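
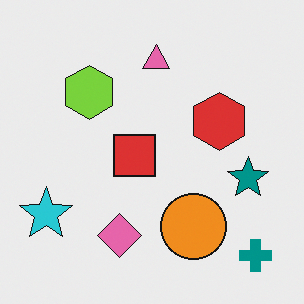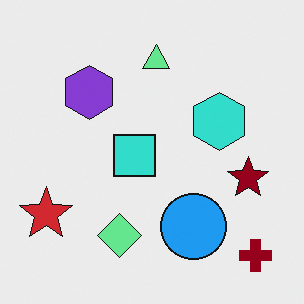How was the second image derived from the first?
It was hue-shifted through roughly half the color wheel.

Every shape's color has rotated by the same amount around the hue wheel — a uniform hue shift.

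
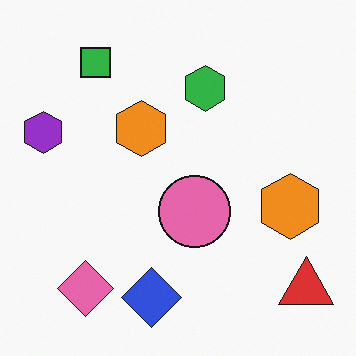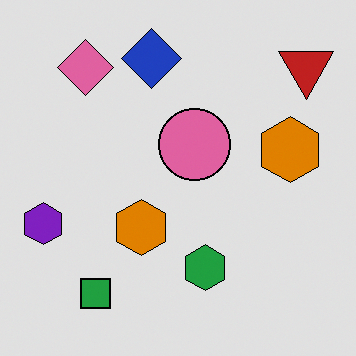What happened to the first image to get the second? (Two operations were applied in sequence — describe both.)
This is the original image moderately posterized, then flipped vertically (top ↔ bottom).

Each flat color has snapped to a coarser quantized level — most visibly, the near-white background has dropped to a flat grey. The blue diamond is in the bottom of the first image and the top of the second — shapes on opposite sides of the horizontal midline have swapped in a mirror flip.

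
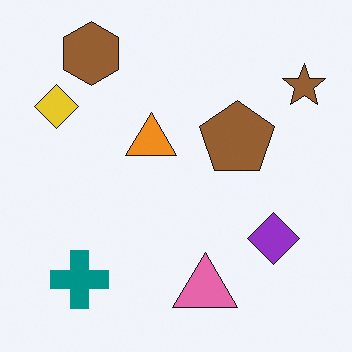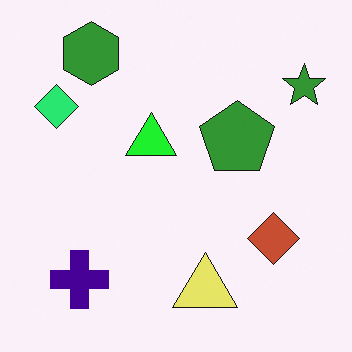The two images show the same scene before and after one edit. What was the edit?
Hue-shifted noticeably.

Every shape's color has rotated by the same amount around the hue wheel — a uniform hue shift.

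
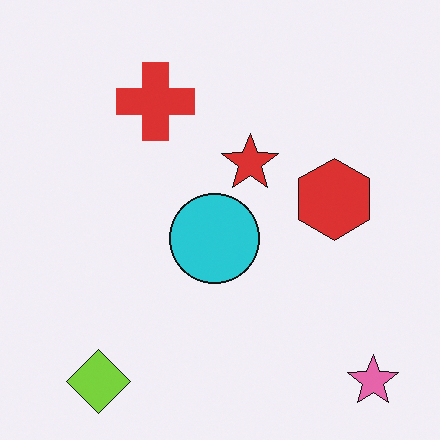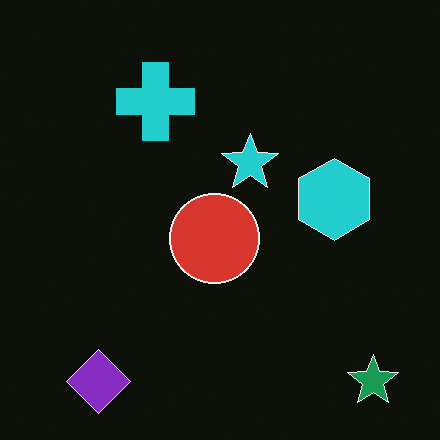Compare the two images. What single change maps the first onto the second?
It was color-inverted (negative).

The light background has become dark and every shape's color is its complement — a photographic negative.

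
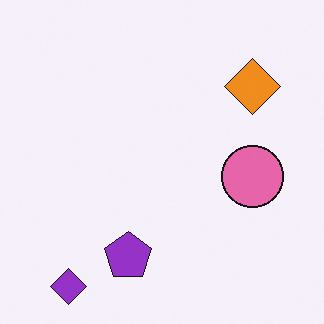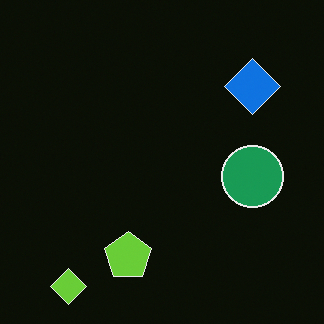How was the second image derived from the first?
Color-inverted (negative).

The light background has become dark and every shape's color is its complement — a photographic negative.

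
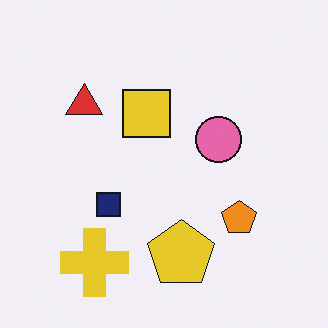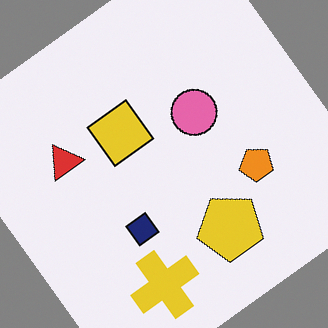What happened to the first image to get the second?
The second image is the first rotated counter-clockwise by a large amount — several tens of degrees.

Every shape is tilted by the same angle and the image corners show triangular fill wedges — a whole-image rotation by a non-right angle.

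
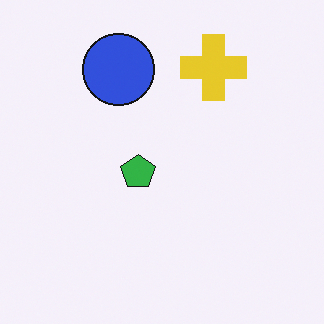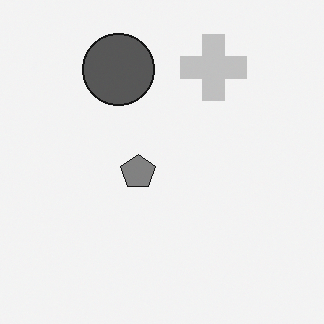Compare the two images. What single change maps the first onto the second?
The second image is the first converted to grayscale.

All color is removed — every shape is now a shade of grey.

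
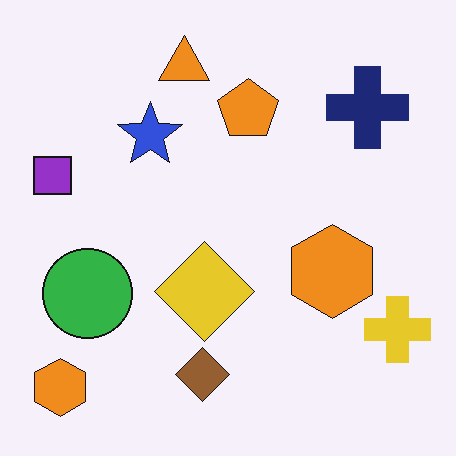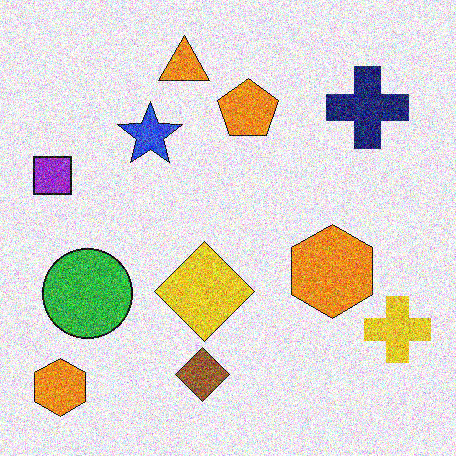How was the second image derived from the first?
Degraded with strong gaussian noise.

Random speckle covers the whole image, including the flat background.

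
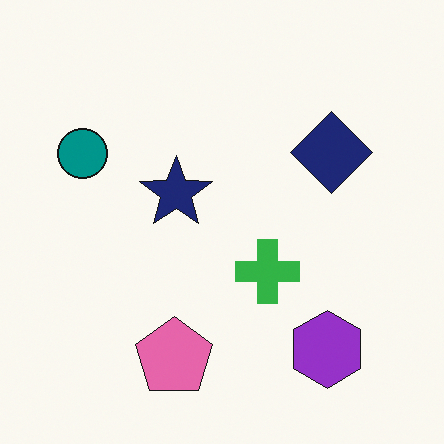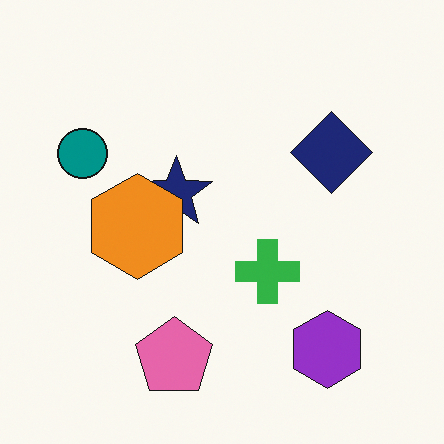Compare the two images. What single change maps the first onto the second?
The second image is the first overlaid with an additional orange hexagon.

An orange hexagon appears in the second image that is absent from the first.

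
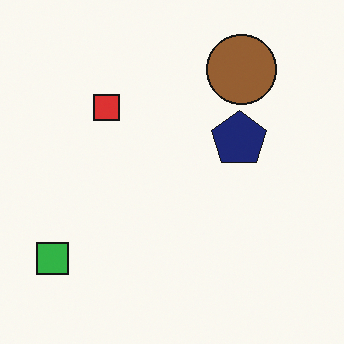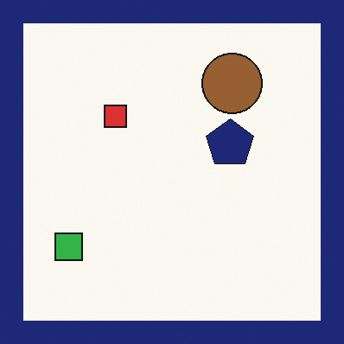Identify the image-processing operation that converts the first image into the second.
Framed with a navy border.

A solid navy frame runs around the edge of the second image, with the content slightly shrunk inside it.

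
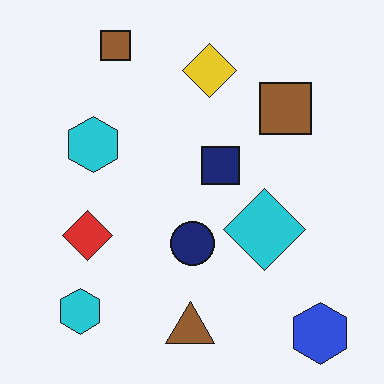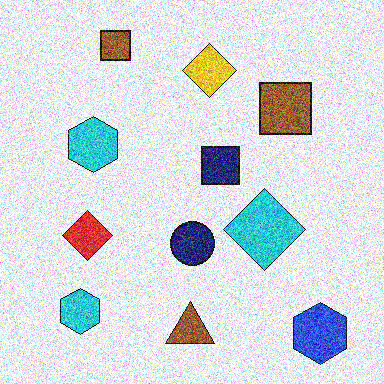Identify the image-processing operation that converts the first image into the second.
The transformation is: degraded with heavy additive noise.

Random speckle covers the whole image, including the flat background.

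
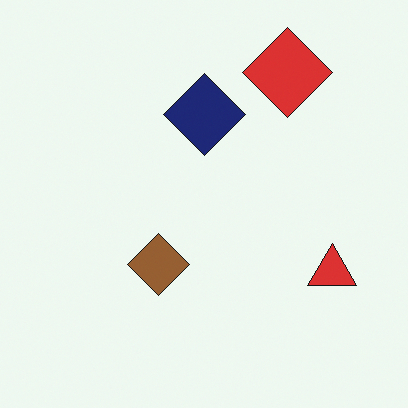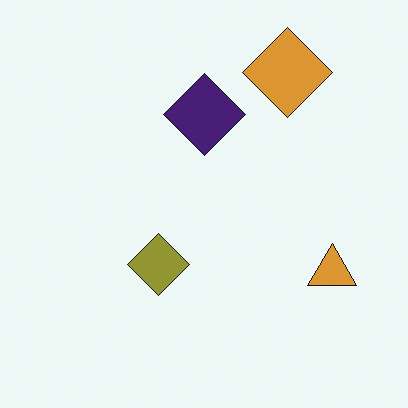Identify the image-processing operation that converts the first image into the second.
The transformation is: hue-shifted slightly.

Every shape's color has rotated by the same amount around the hue wheel — a uniform hue shift.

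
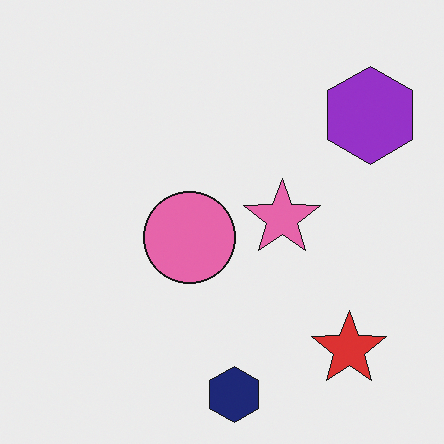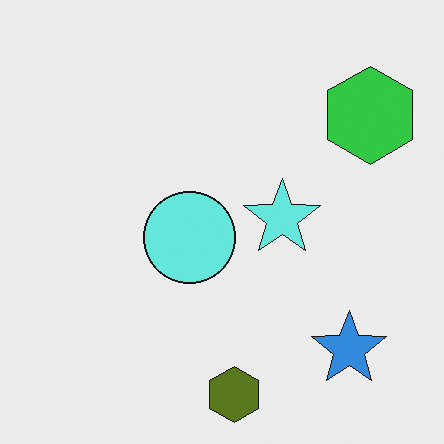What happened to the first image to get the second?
This is the original image hue-shifted by a large amount.

Every shape's color has rotated by the same amount around the hue wheel — a uniform hue shift.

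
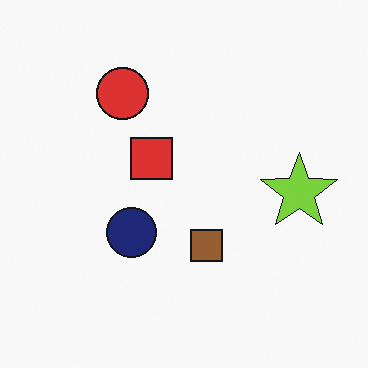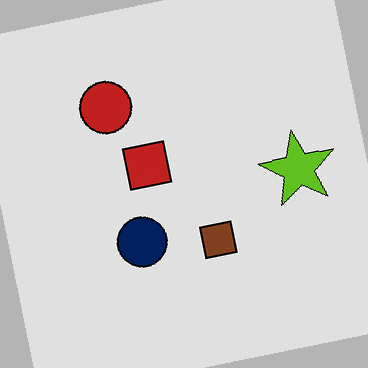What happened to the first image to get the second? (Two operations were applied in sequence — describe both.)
The image was moderately posterized, then rotated counter-clockwise by a few degrees.

Each flat color has snapped to a coarser quantized level — most visibly, the near-white background has dropped to a flat grey. Every shape is tilted by the same angle and the image corners show triangular fill wedges — a whole-image rotation by a non-right angle.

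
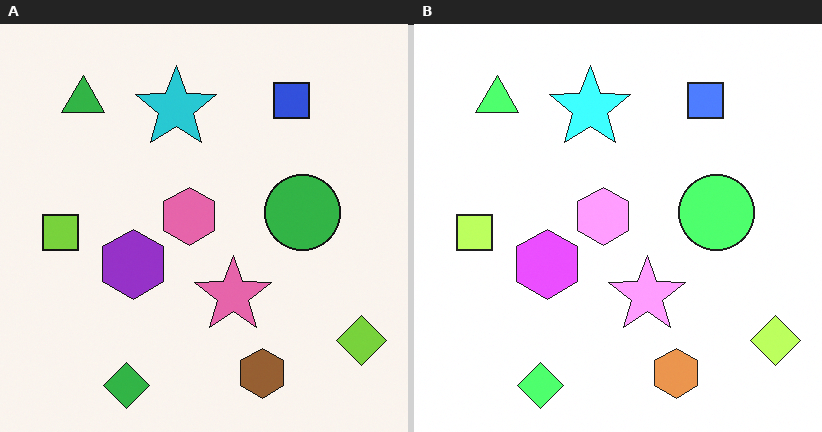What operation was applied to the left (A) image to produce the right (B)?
Noticeably brightened.

Every pixel — background and shapes alike — is uniformly brightened.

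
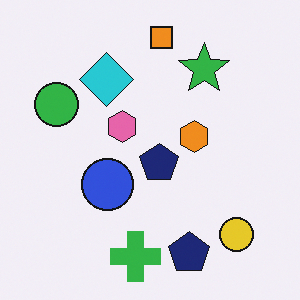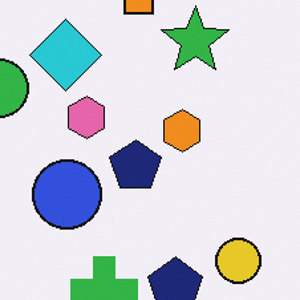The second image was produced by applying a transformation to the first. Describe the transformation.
Cropped to a modestly smaller region and rescaled.

The visible shapes are larger and the field of view is narrower; shapes near the original edges may be partly or wholly outside the frame — a crop-and-rescale.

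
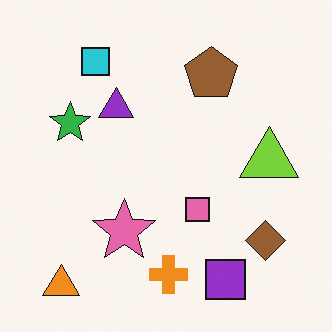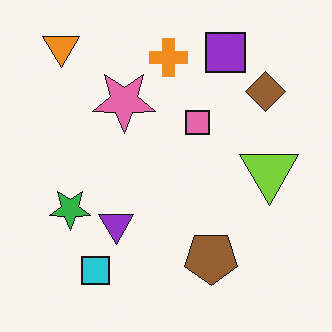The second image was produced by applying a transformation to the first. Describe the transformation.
The transformation is: flipped vertically (top ↔ bottom).

The orange triangle is in the bottom-left of the first image and the top-left of the second — shapes on opposite sides of the horizontal midline have swapped in a mirror flip.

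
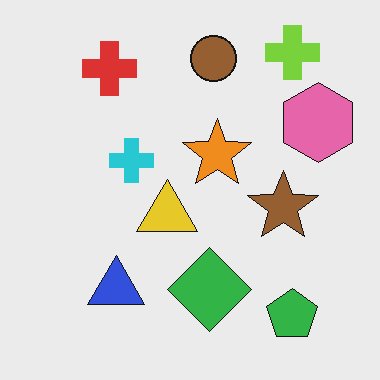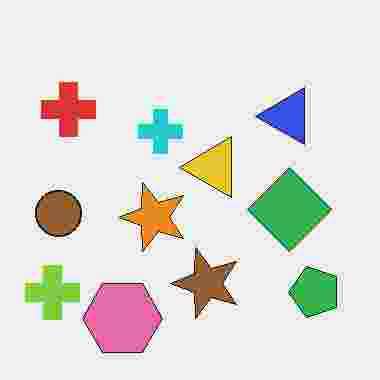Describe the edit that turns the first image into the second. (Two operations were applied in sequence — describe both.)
The second image is the first transposed (reflected across the top-left ↔ bottom-right diagonal), then heavily JPEG-compressed with obvious blocking artifacts.

Shapes have swapped their row and column positions — what was in the top-right is now in the bottom-left — a diagonal reflection. Blocky 8×8 compression artifacts appear around shape edges and the flat background shows ringing — characteristic JPEG degradation.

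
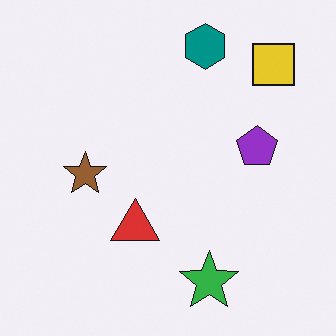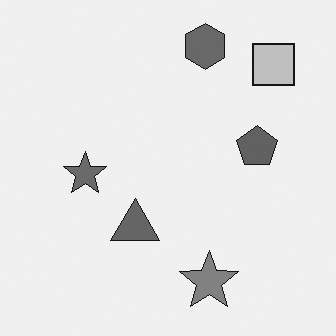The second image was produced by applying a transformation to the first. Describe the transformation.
This is the original image converted to grayscale.

All color is removed — every shape is now a shade of grey.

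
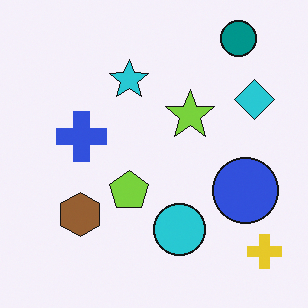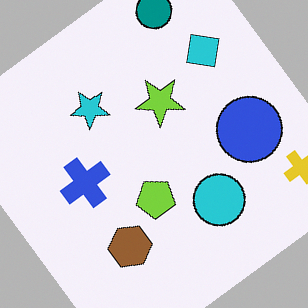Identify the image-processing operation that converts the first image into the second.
It was rotated counter-clockwise by a large amount — several tens of degrees.

Every shape is tilted by the same angle and the image corners show triangular fill wedges — a whole-image rotation by a non-right angle.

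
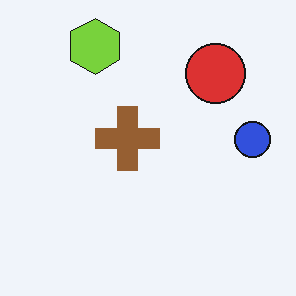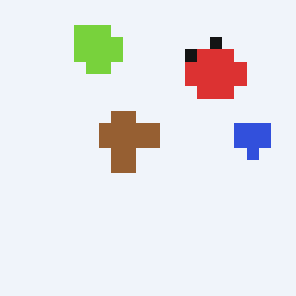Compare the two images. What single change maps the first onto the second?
The transformation is: heavily pixelated into large blocks.

Shapes are reduced to large square blocks; fine edges and outlines are lost — a downscale-then-upscale (mosaic) effect.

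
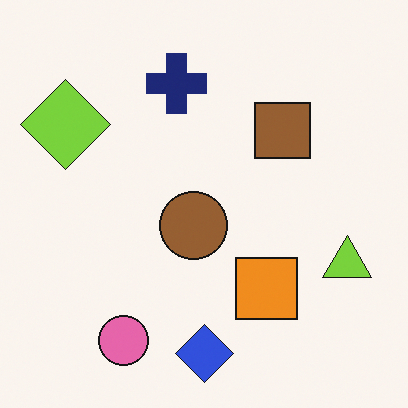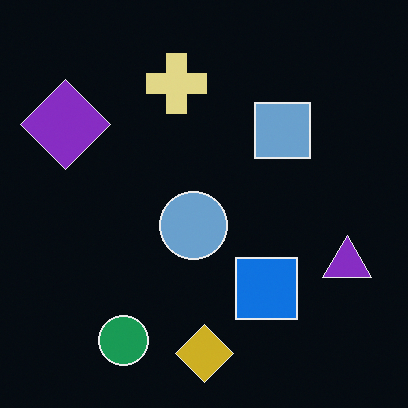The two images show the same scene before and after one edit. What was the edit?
The second image is the first color-inverted (negative).

The light background has become dark and every shape's color is its complement — a photographic negative.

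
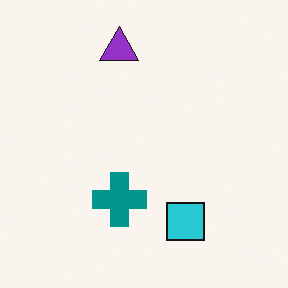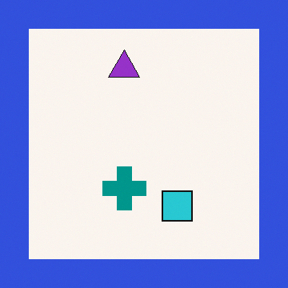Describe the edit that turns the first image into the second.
This is the original image framed with a blue border.

A solid blue frame runs around the edge of the second image, with the content slightly shrunk inside it.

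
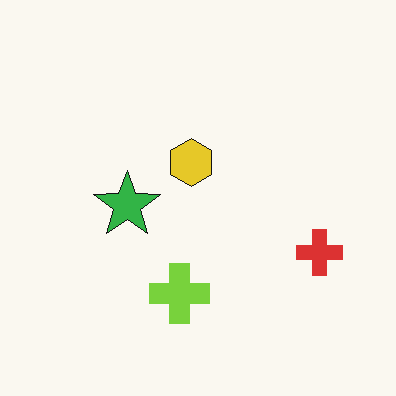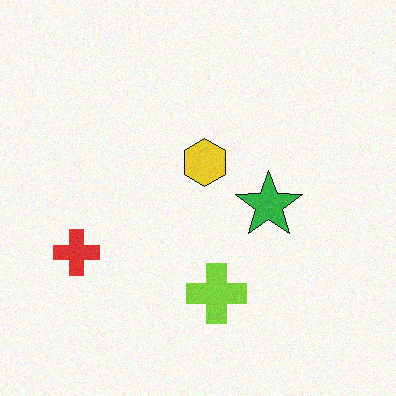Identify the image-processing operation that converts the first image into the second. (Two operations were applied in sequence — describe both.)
It was flipped horizontally (left ↔ right), then degraded with subtle gaussian noise.

The red cross is in the right of the first image and the left of the second — shapes on opposite sides of the vertical midline have swapped in a mirror flip. Random speckle covers the whole image, including the flat background.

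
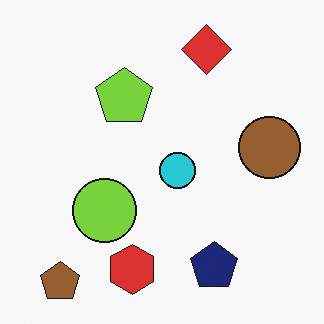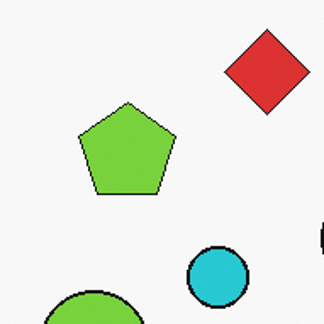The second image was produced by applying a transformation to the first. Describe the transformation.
The second image is the first cropped to a noticeably smaller region and rescaled.

The visible shapes are larger and the field of view is narrower; shapes near the original edges may be partly or wholly outside the frame — a crop-and-rescale.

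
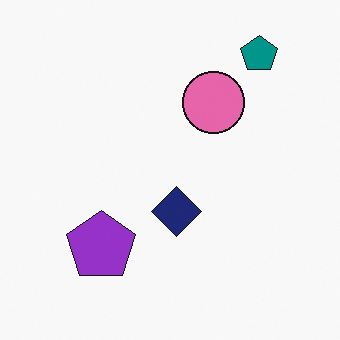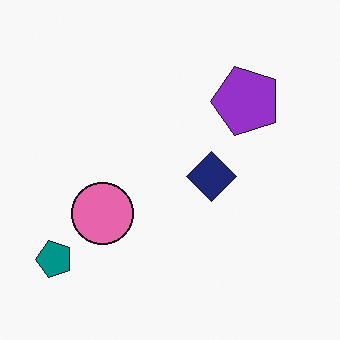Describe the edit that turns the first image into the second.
The transformation is: transposed (reflected across the top-left ↔ bottom-right diagonal).

Shapes have swapped their row and column positions — what was in the top-right is now in the bottom-left — a diagonal reflection.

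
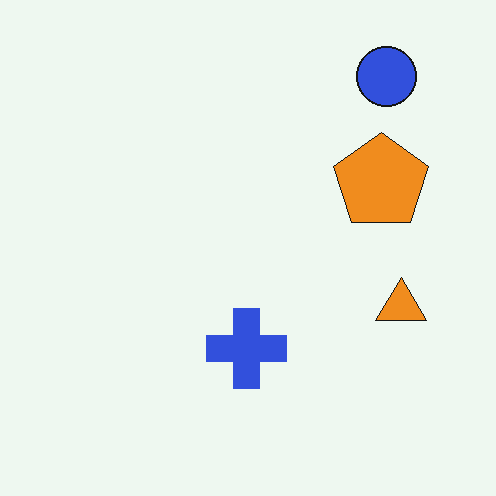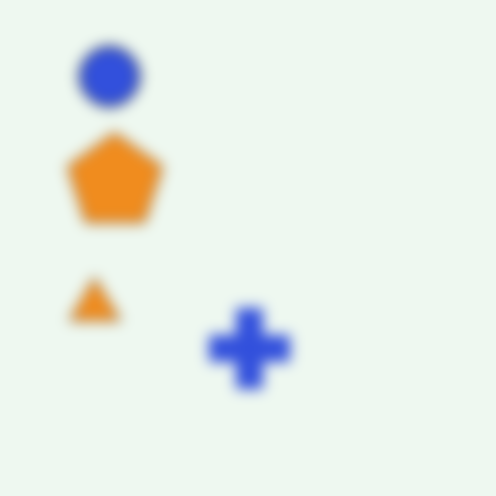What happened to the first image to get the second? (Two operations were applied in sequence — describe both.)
The transformation is: flipped horizontally (left ↔ right), then strongly gaussian-blurred.

The orange triangle is in the right of the first image and the left of the second — shapes on opposite sides of the vertical midline have swapped in a mirror flip. Shape edges and outlines are uniformly softened across the whole image.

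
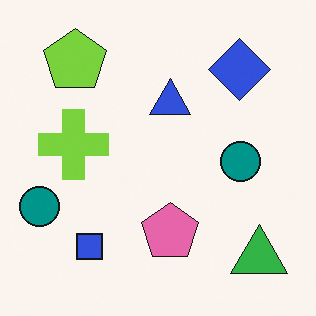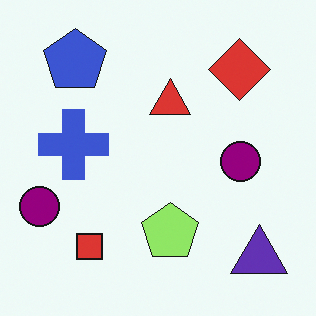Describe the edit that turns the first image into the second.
The transformation is: hue-shifted noticeably.

Every shape's color has rotated by the same amount around the hue wheel — a uniform hue shift.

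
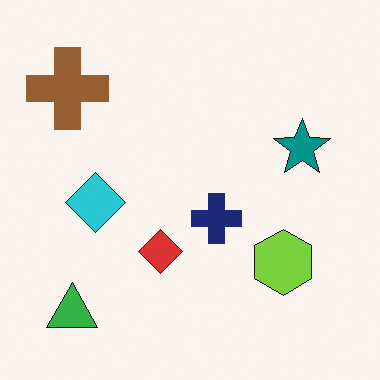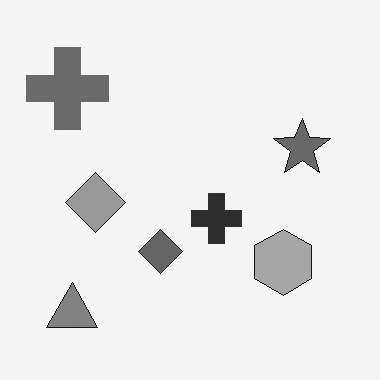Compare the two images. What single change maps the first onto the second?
It was converted to grayscale.

All color is removed — every shape is now a shade of grey.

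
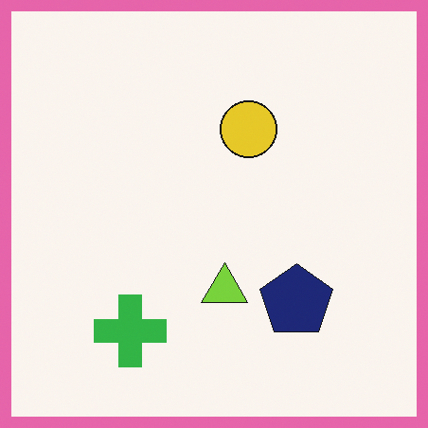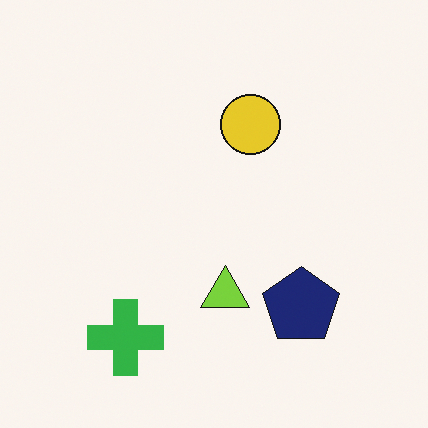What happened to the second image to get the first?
The transformation is: framed with a pink border.

A solid pink frame runs around the edge of the first image, with the content slightly shrunk inside it.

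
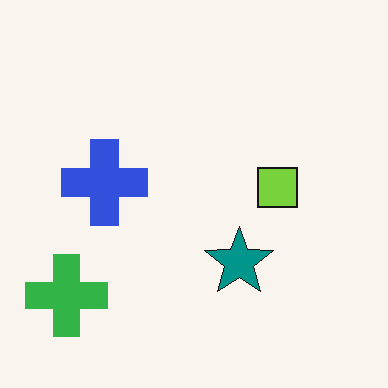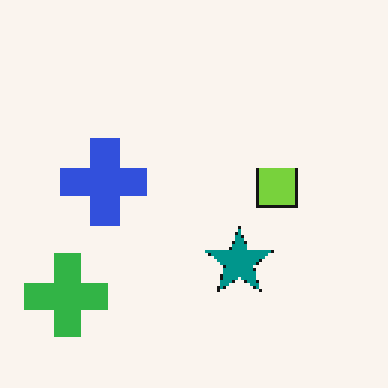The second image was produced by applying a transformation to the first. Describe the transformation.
The image was mildly pixelated.

Shapes are reduced to large square blocks; fine edges and outlines are lost — a downscale-then-upscale (mosaic) effect.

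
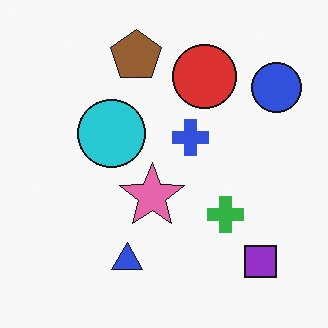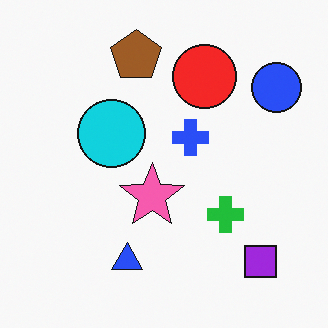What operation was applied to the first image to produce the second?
This is the original image slightly oversaturated.

All colors are more vivid — a global saturation change.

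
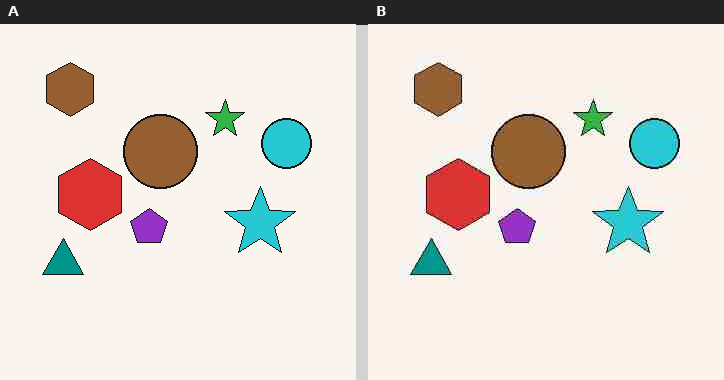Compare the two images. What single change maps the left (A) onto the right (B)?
It was heavily JPEG-compressed with obvious blocking artifacts.

Blocky 8×8 compression artifacts appear around shape edges and the flat background shows ringing — characteristic JPEG degradation.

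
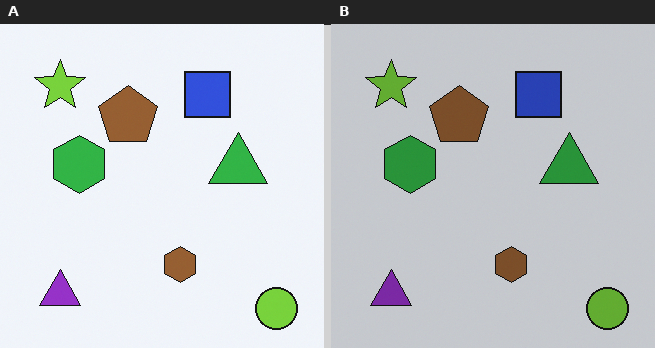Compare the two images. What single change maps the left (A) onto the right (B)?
The transformation is: darkened a little.

Every pixel — background and shapes alike — is uniformly darkened.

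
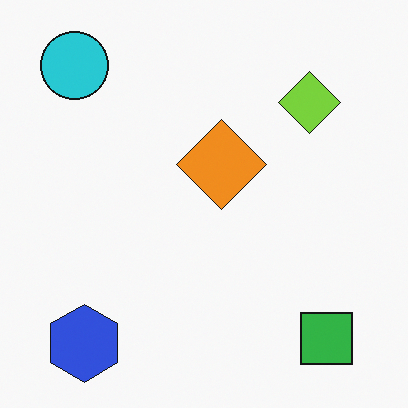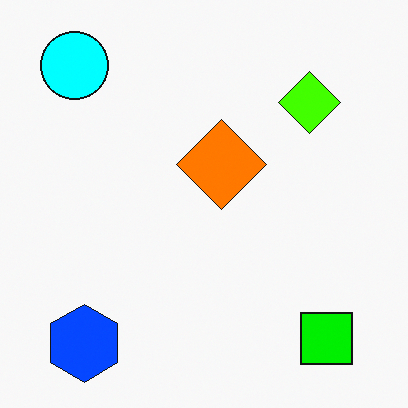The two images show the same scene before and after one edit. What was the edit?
Heavily oversaturated.

All colors are more vivid — a global saturation change.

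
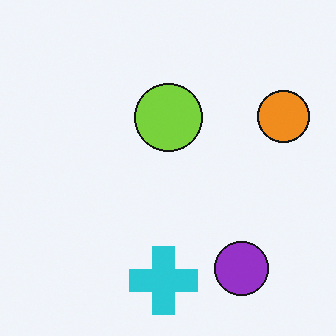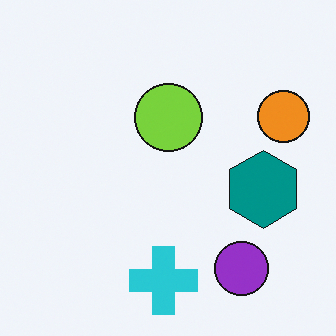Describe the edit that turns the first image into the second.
It was overlaid with an additional teal hexagon.

A teal hexagon appears in the second image that is absent from the first.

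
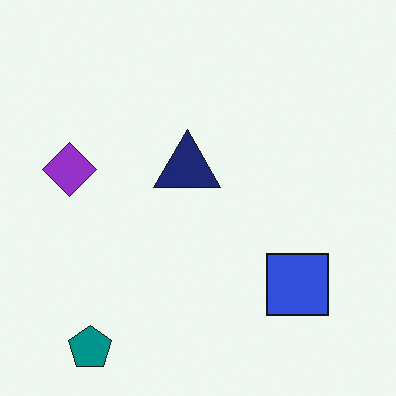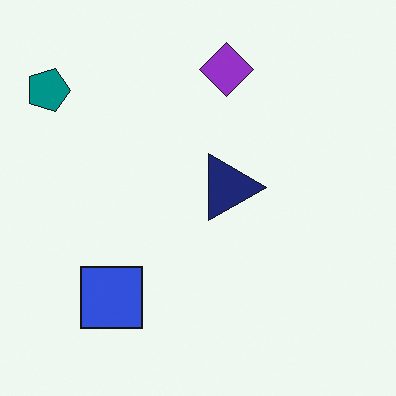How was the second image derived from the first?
The image was rotated 90° clockwise.

The teal pentagon sits in the bottom-left of the first image and the top-left of the second — consistent with a whole-image 90° clockwise rotation.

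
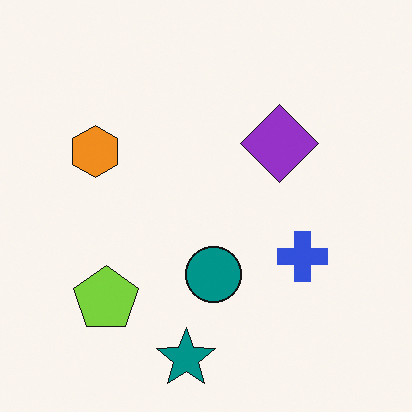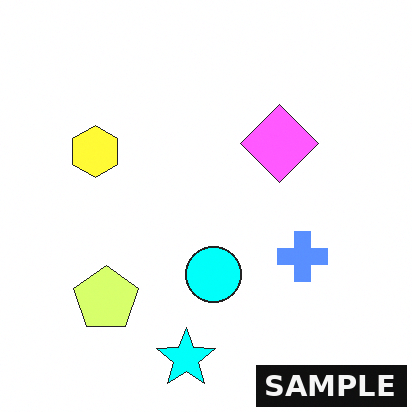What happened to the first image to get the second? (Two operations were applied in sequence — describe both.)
The transformation is: noticeably brightened, then watermarked with the text "SAMPLE" in the lower-right corner.

Every pixel — background and shapes alike — is uniformly brightened. A dark label reading "SAMPLE" appears in the lower-right corner.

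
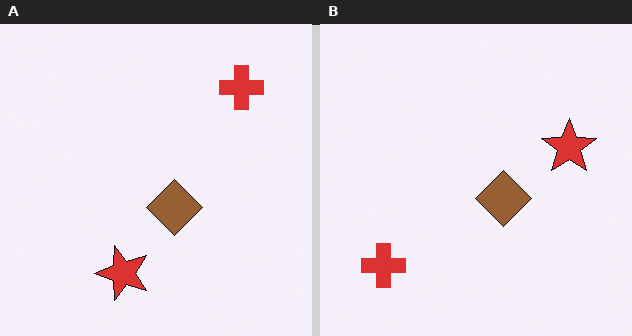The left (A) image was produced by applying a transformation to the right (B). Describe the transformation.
The transformation is: transposed (reflected across the top-left ↔ bottom-right diagonal).

Shapes have swapped their row and column positions — what was in the top-right is now in the bottom-left — a diagonal reflection.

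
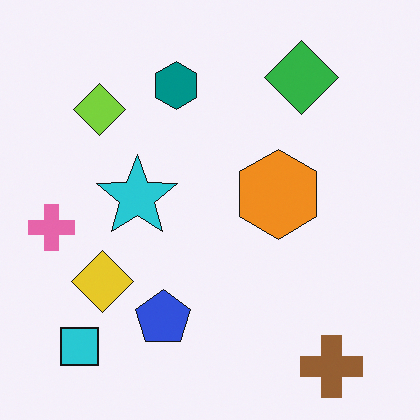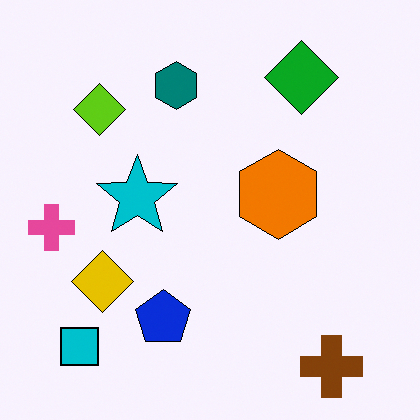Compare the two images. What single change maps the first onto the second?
Given slightly increased contrast.

Tones are pushed away from mid-grey across the whole image — a global contrast change.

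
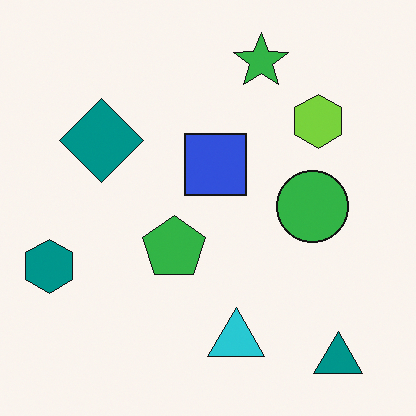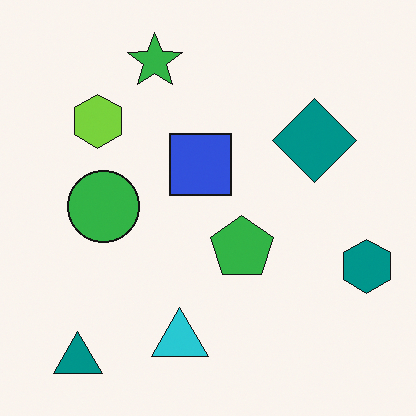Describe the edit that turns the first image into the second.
The transformation is: flipped horizontally (left ↔ right).

The teal hexagon is in the left of the first image and the right of the second — shapes on opposite sides of the vertical midline have swapped in a mirror flip.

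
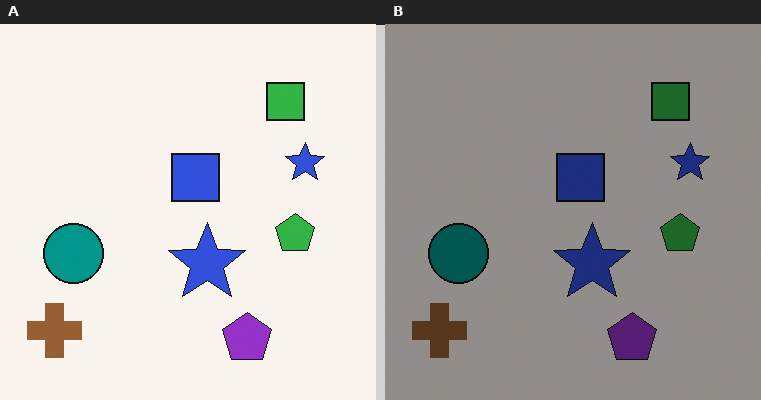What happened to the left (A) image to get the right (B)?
It was darkened a lot.

Every pixel — background and shapes alike — is uniformly darkened.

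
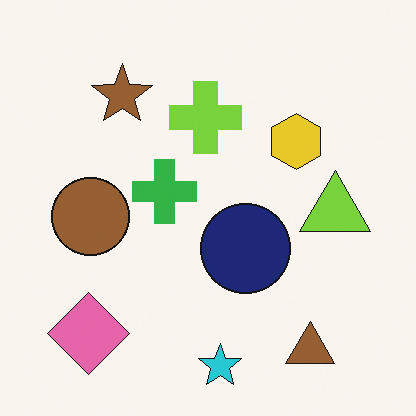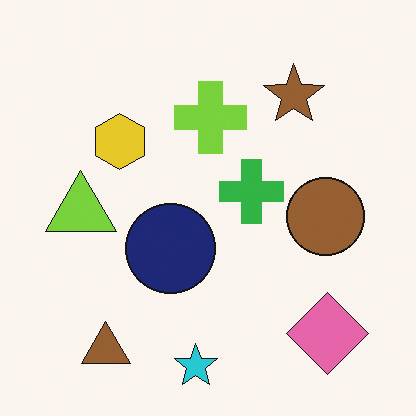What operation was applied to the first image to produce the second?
Flipped horizontally (left ↔ right).

The lime triangle is in the right of the first image and the left of the second — shapes on opposite sides of the vertical midline have swapped in a mirror flip.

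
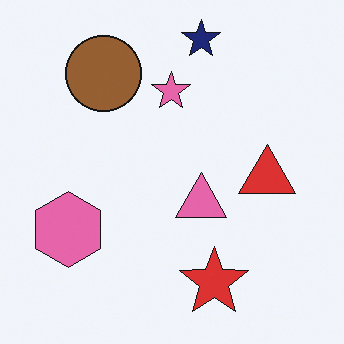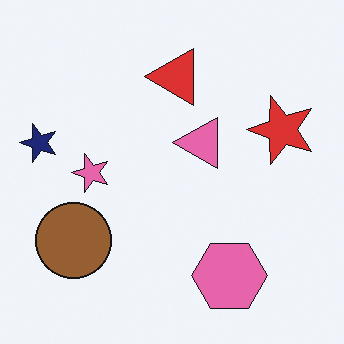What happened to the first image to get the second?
This is the original image rotated 90° counter-clockwise.

The navy star sits in the top of the first image and the left of the second — consistent with a whole-image 90° counter-clockwise rotation.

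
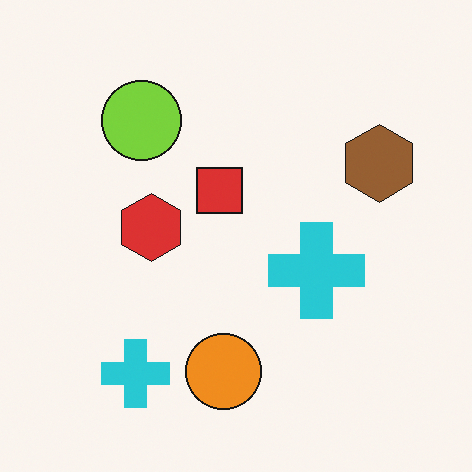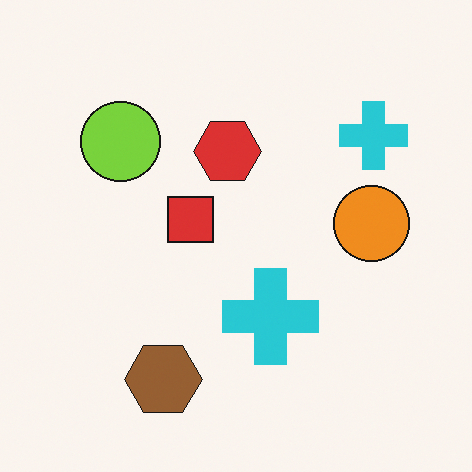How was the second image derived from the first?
It was transposed (reflected across the top-left ↔ bottom-right diagonal).

Shapes have swapped their row and column positions — what was in the top-right is now in the bottom-left — a diagonal reflection.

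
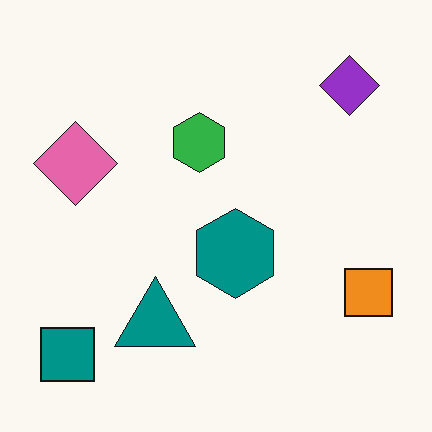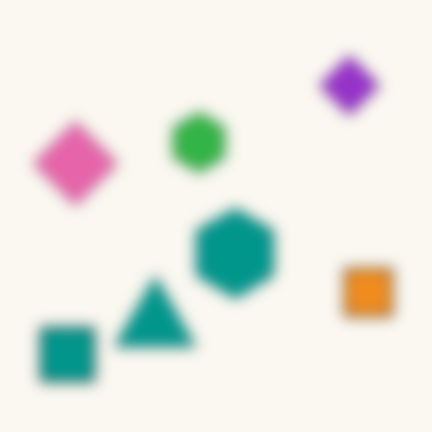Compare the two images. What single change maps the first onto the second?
Strongly gaussian-blurred.

Shape edges and outlines are uniformly softened across the whole image.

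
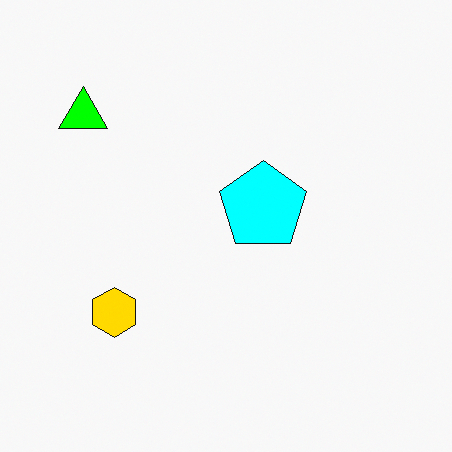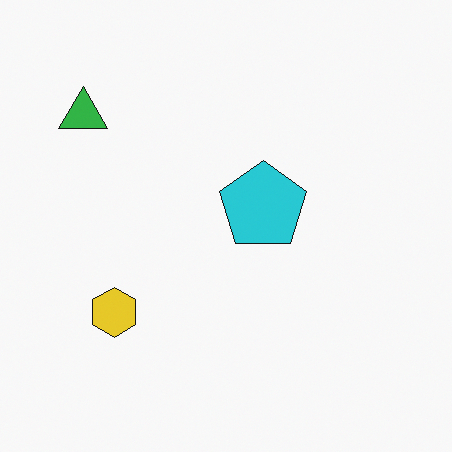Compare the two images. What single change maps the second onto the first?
The image was made much more vivid (saturation change).

All colors are more vivid — a global saturation change.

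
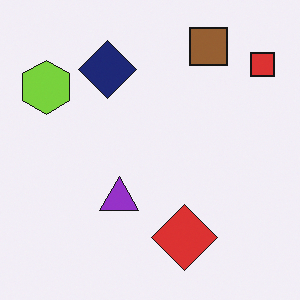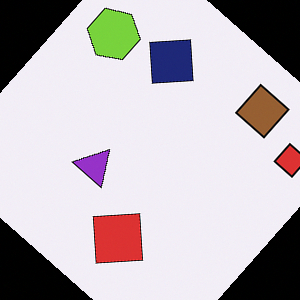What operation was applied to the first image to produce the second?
It was rotated clockwise by a large amount — several tens of degrees.

Every shape is tilted by the same angle and the image corners show triangular fill wedges — a whole-image rotation by a non-right angle.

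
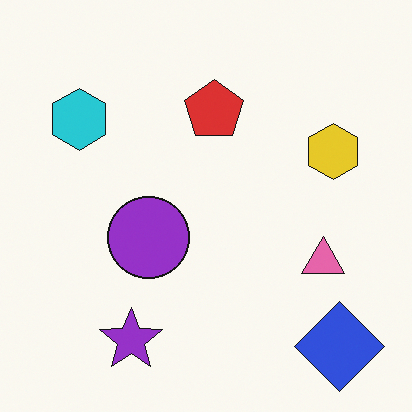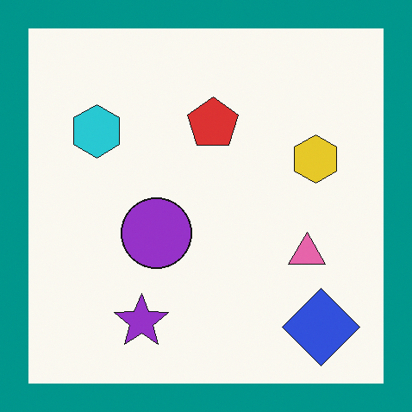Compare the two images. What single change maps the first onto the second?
It was framed with a teal border.

A solid teal frame runs around the edge of the second image, with the content slightly shrunk inside it.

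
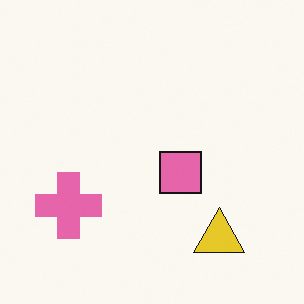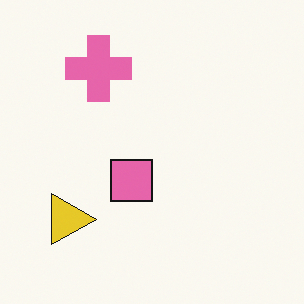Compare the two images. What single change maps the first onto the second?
Rotated 90° clockwise.

The yellow triangle sits in the bottom-right of the first image and the bottom-left of the second — consistent with a whole-image 90° clockwise rotation.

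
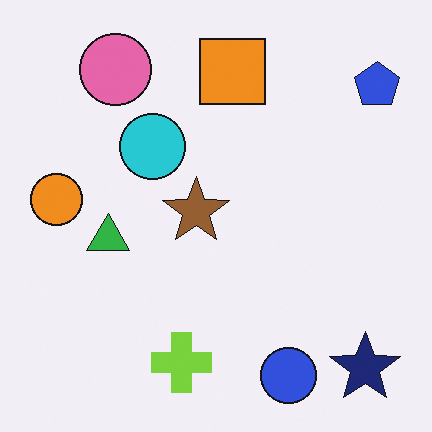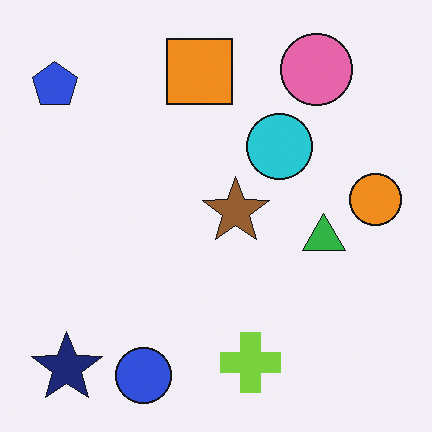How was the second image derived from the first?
This is the original image flipped horizontally (left ↔ right).

The blue pentagon is in the top-right of the first image and the top-left of the second — shapes on opposite sides of the vertical midline have swapped in a mirror flip.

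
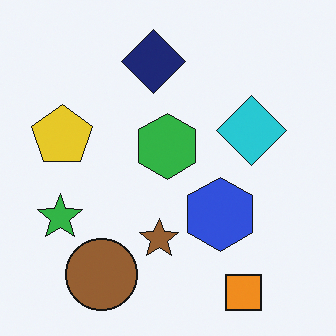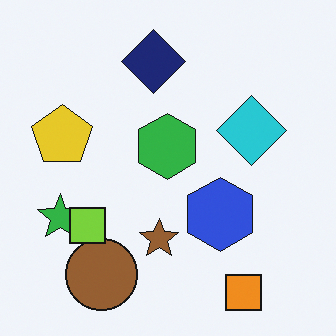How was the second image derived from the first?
This is the original image overlaid with an additional lime square.

A lime square appears in the second image that is absent from the first.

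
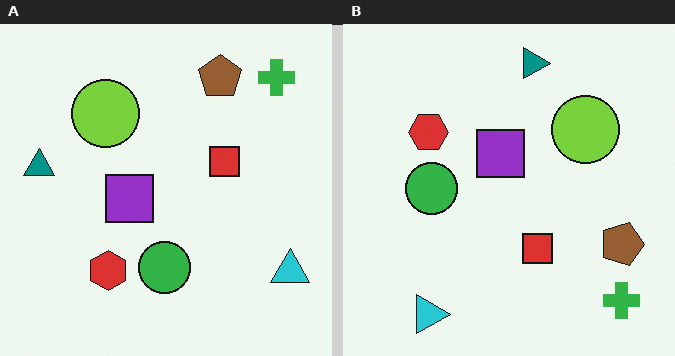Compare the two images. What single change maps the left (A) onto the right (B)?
The transformation is: rotated 90° clockwise.

The green cross sits in the top-right of the left (A) image and the bottom-right of the right (B) — consistent with a whole-image 90° clockwise rotation.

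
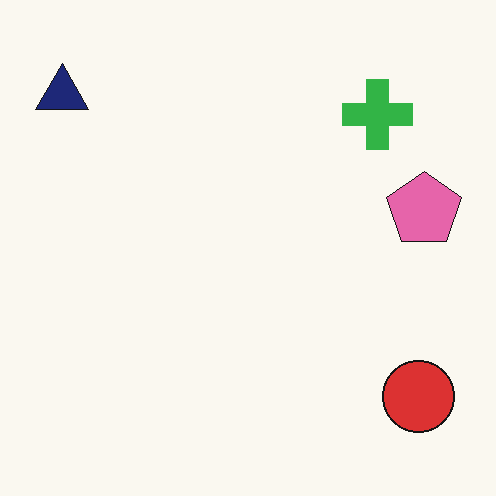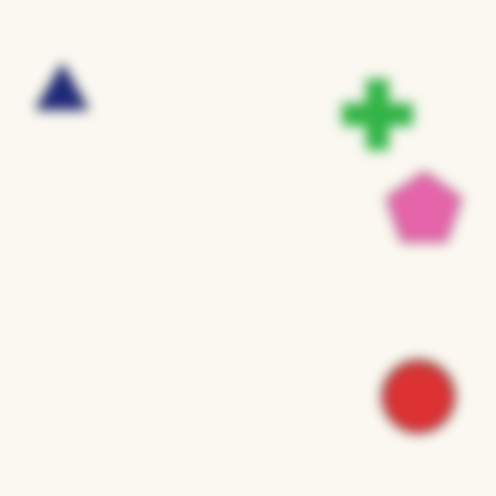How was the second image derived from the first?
Strongly gaussian-blurred.

Shape edges and outlines are uniformly softened across the whole image.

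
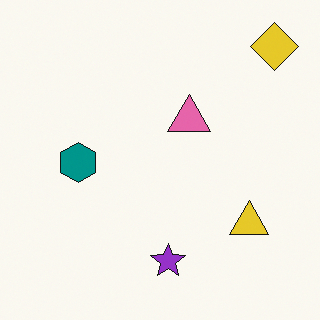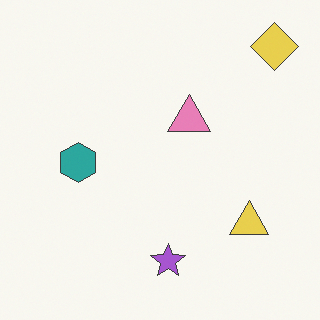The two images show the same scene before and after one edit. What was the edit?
Given slightly reduced contrast.

Tones are pushed toward mid-grey across the whole image — a global contrast change.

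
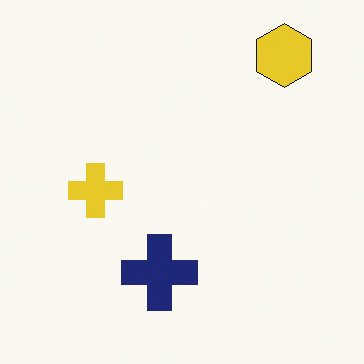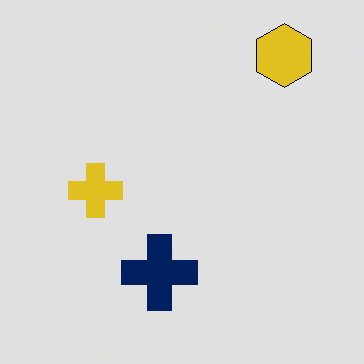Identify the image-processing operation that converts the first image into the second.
The transformation is: posterized to a reduced palette.

Each flat color has snapped to a coarser quantized level — most visibly, the near-white background has dropped to a flat grey.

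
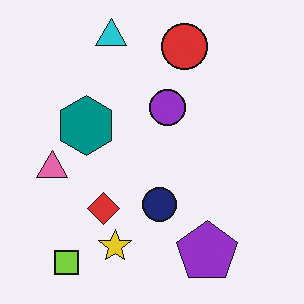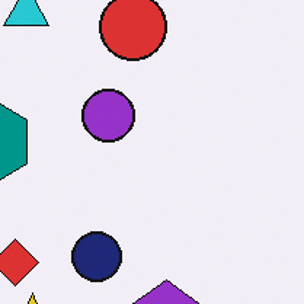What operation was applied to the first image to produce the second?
It was cropped to a modestly smaller region and rescaled.

The visible shapes are larger and the field of view is narrower; shapes near the original edges may be partly or wholly outside the frame — a crop-and-rescale.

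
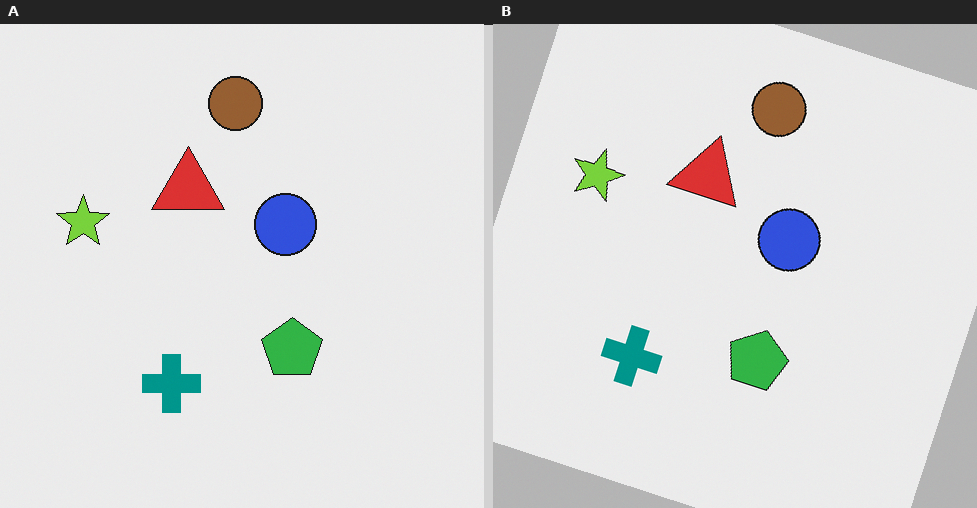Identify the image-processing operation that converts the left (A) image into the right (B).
The transformation is: rotated clockwise by a clearly visible amount.

Every shape is tilted by the same angle and the image corners show triangular fill wedges — a whole-image rotation by a non-right angle.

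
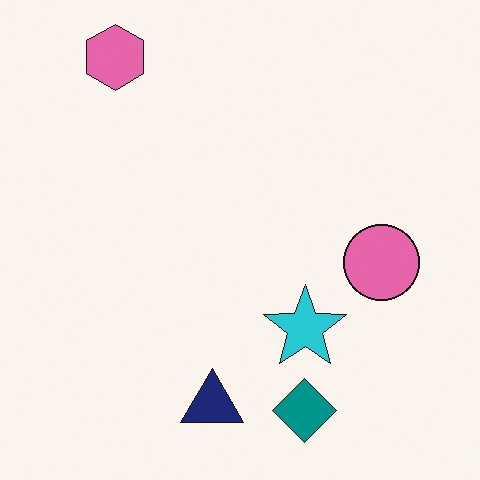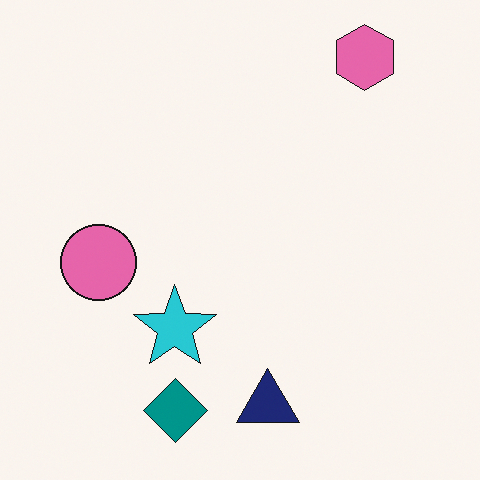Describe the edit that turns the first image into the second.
Flipped horizontally (left ↔ right).

The pink circle is in the right of the first image and the left of the second — shapes on opposite sides of the vertical midline have swapped in a mirror flip.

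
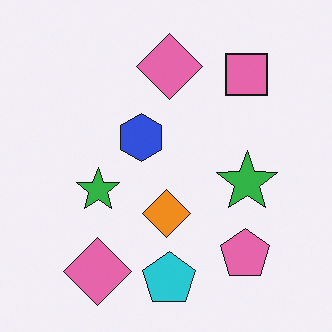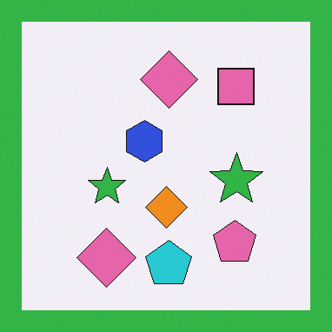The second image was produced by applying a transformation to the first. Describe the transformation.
The transformation is: framed with a green border.

A solid green frame runs around the edge of the second image, with the content slightly shrunk inside it.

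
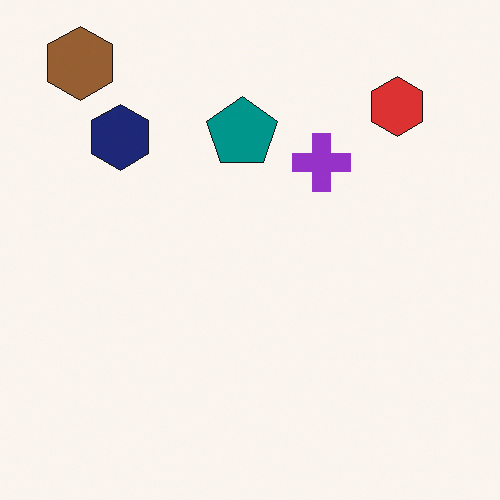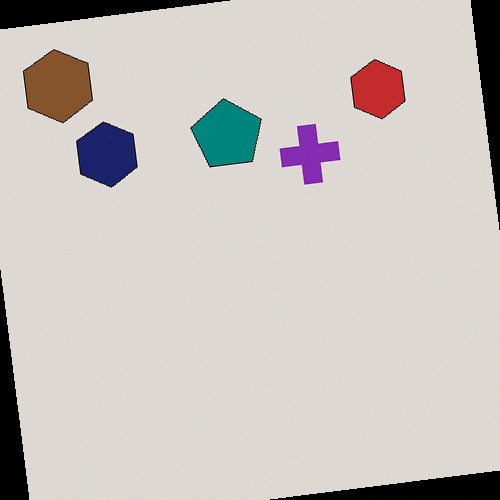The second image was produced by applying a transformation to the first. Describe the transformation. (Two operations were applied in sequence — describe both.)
This is the original image slightly darkened, then rotated counter-clockwise by a slight angle.

Every pixel — background and shapes alike — is uniformly darkened. Every shape is tilted by the same angle and the image corners show triangular fill wedges — a whole-image rotation by a non-right angle.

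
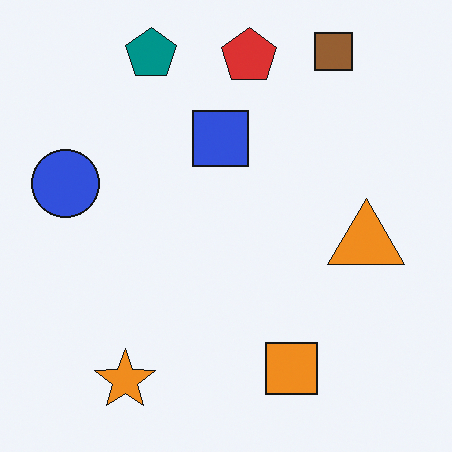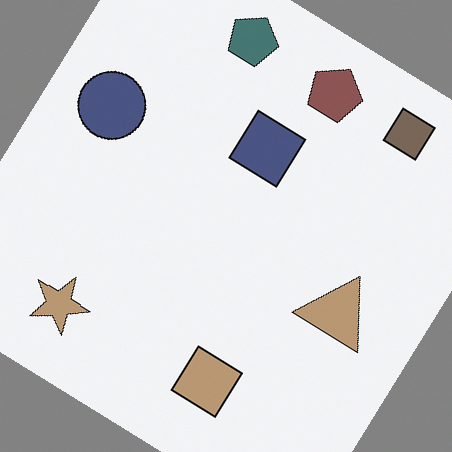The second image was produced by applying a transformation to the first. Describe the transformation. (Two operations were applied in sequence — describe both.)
This is the original image heavily desaturated, then rotated clockwise by a large amount — several tens of degrees.

All colors are more muted and greyish — a global saturation change. Every shape is tilted by the same angle and the image corners show triangular fill wedges — a whole-image rotation by a non-right angle.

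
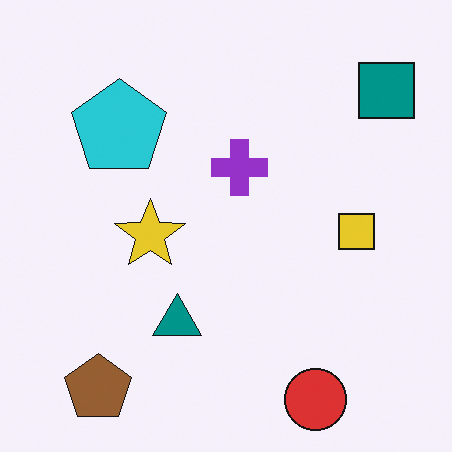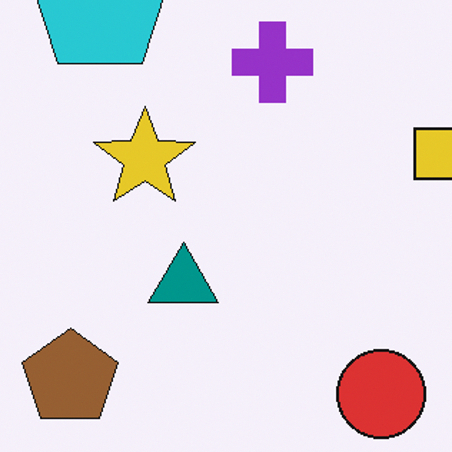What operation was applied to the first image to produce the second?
It was cropped slightly and scaled back up.

The visible shapes are larger and the field of view is narrower; shapes near the original edges may be partly or wholly outside the frame — a crop-and-rescale.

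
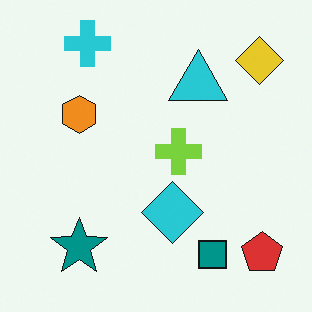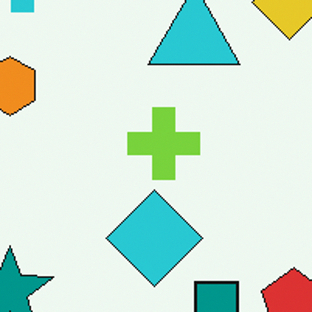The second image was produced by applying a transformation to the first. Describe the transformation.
The second image is the first cropped to a modestly smaller region and rescaled.

The visible shapes are larger and the field of view is narrower; shapes near the original edges may be partly or wholly outside the frame — a crop-and-rescale.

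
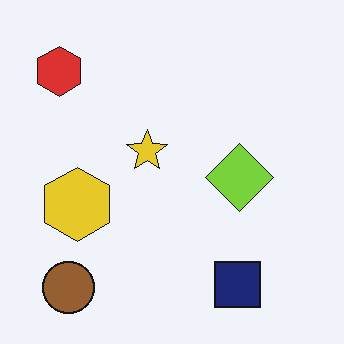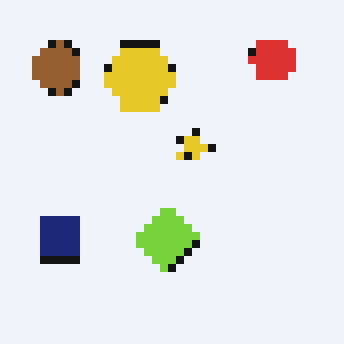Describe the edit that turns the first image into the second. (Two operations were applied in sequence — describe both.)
Pixelated into visible square blocks, then rotated 90° clockwise.

Shapes are reduced to large square blocks; fine edges and outlines are lost — a downscale-then-upscale (mosaic) effect. The brown circle sits in the bottom-left of the first image and the top-left of the second — consistent with a whole-image 90° clockwise rotation.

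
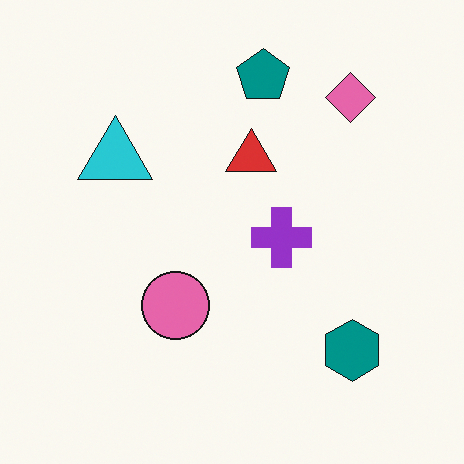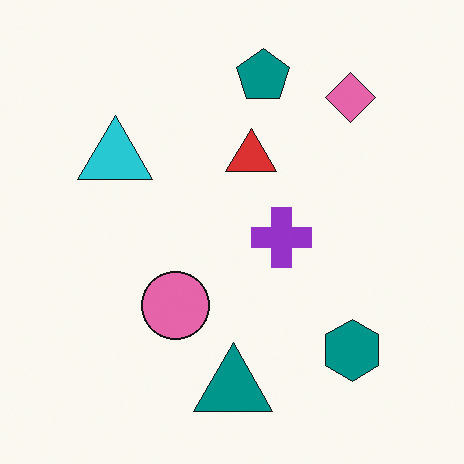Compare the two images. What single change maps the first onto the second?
It was overlaid with an additional teal triangle.

A teal triangle appears in the second image that is absent from the first.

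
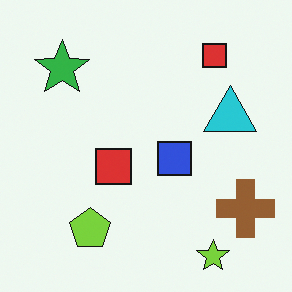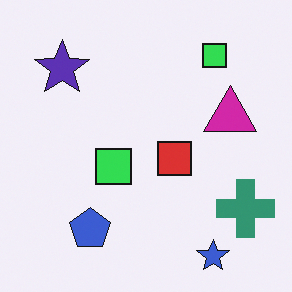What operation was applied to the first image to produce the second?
Hue-shifted through roughly a third of the color wheel.

Every shape's color has rotated by the same amount around the hue wheel — a uniform hue shift.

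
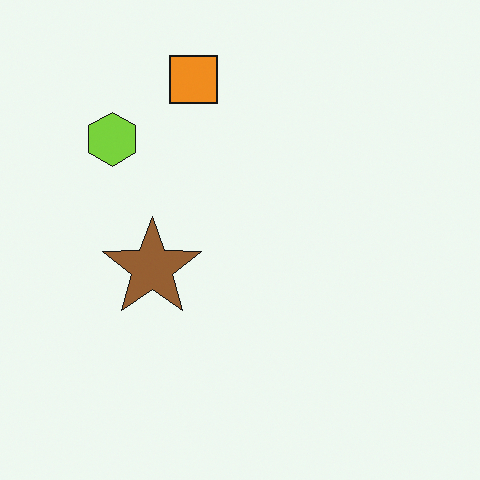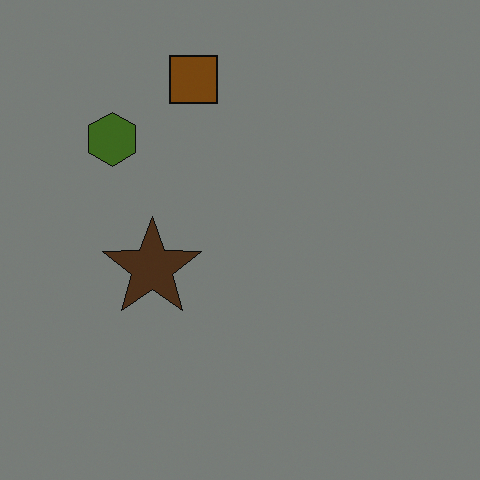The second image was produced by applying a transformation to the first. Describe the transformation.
The second image is the first noticeably darkened.

Every pixel — background and shapes alike — is uniformly darkened.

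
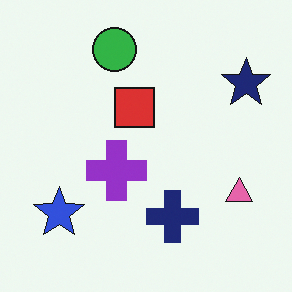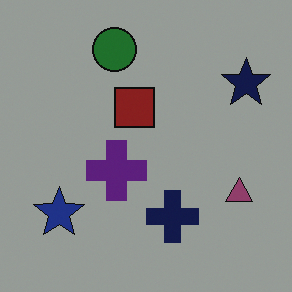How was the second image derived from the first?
It was noticeably darkened.

Every pixel — background and shapes alike — is uniformly darkened.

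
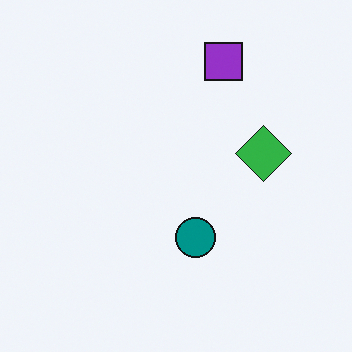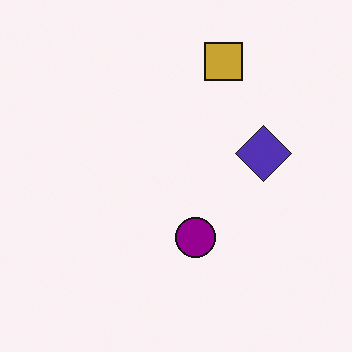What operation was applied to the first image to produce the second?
Hue-shifted noticeably.

Every shape's color has rotated by the same amount around the hue wheel — a uniform hue shift.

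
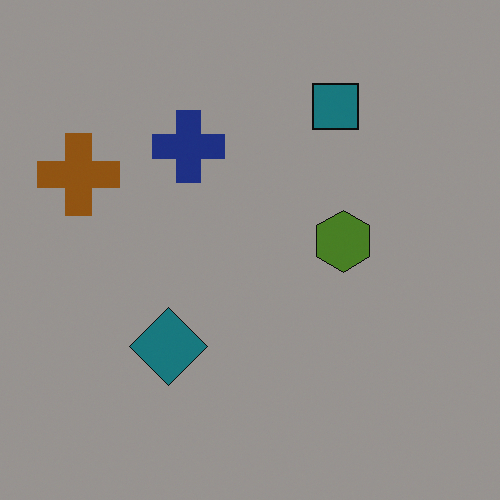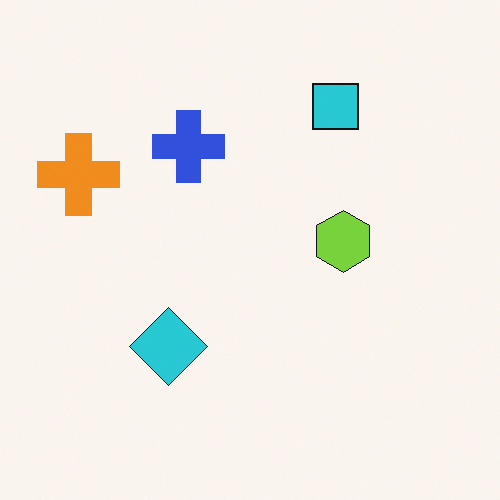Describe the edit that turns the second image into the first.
The image was substantially darkened.

Every pixel — background and shapes alike — is uniformly darkened.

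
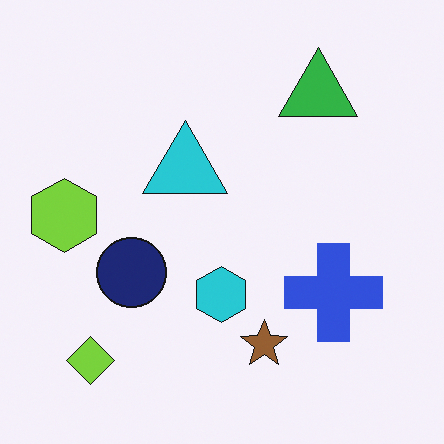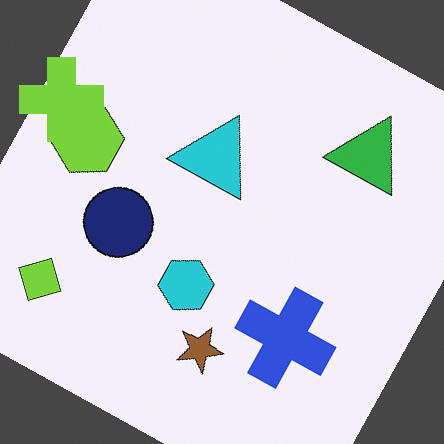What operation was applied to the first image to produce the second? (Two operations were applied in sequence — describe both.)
It was rotated clockwise by a clearly visible amount, then overlaid with an additional lime cross.

Every shape is tilted by the same angle and the image corners show triangular fill wedges — a whole-image rotation by a non-right angle. A lime cross appears in the second image that is absent from the first.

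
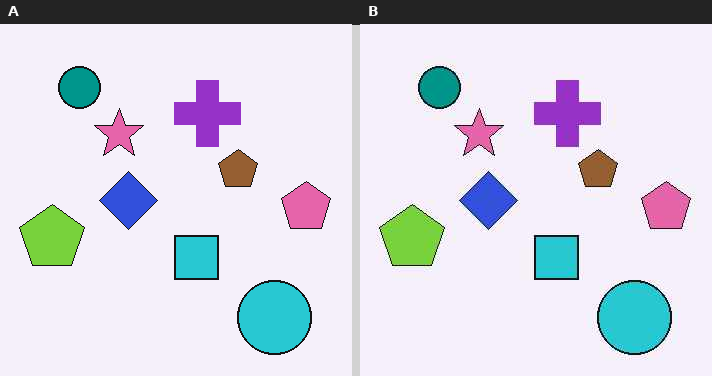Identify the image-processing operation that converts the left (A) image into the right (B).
The image was JPEG-compressed with visible artifacts.

Blocky 8×8 compression artifacts appear around shape edges and the flat background shows ringing — characteristic JPEG degradation.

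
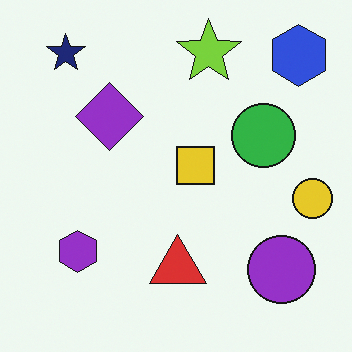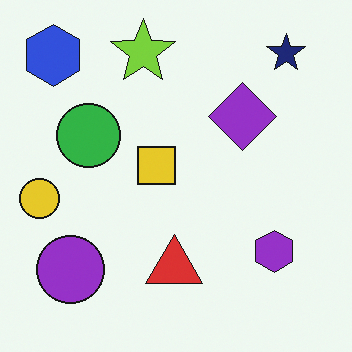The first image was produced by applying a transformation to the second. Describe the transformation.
The first image is the second flipped horizontally (left ↔ right).

The yellow circle is in the left of the second image and the right of the first — shapes on opposite sides of the vertical midline have swapped in a mirror flip.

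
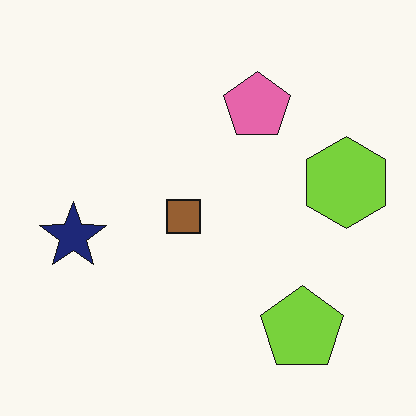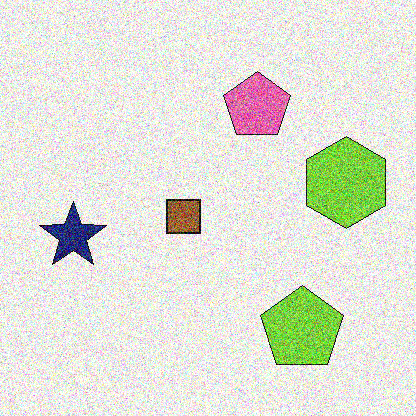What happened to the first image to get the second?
This is the original image degraded with heavy additive noise.

Random speckle covers the whole image, including the flat background.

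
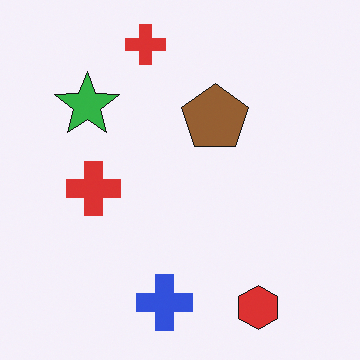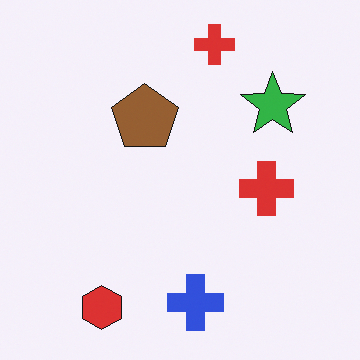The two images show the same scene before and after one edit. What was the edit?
It was flipped horizontally (left ↔ right).

The green star is in the top-left of the first image and the top-right of the second — shapes on opposite sides of the vertical midline have swapped in a mirror flip.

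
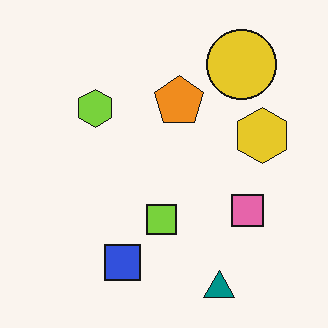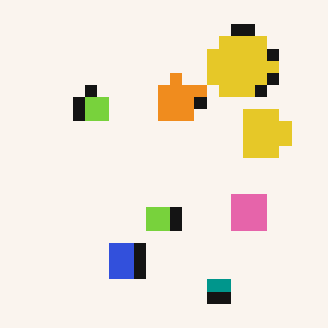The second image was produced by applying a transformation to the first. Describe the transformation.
Heavily pixelated into large blocks.

Shapes are reduced to large square blocks; fine edges and outlines are lost — a downscale-then-upscale (mosaic) effect.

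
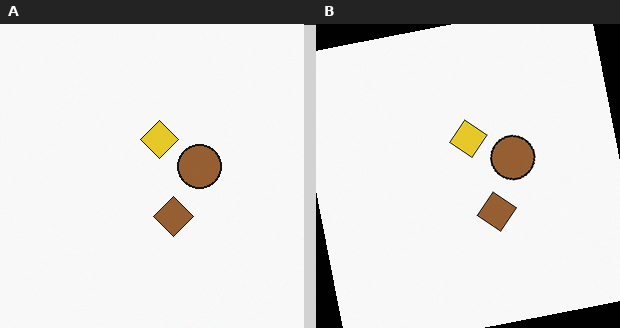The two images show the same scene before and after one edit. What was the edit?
It was rotated counter-clockwise by a small amount.

Every shape is tilted by the same angle and the image corners show triangular fill wedges — a whole-image rotation by a non-right angle.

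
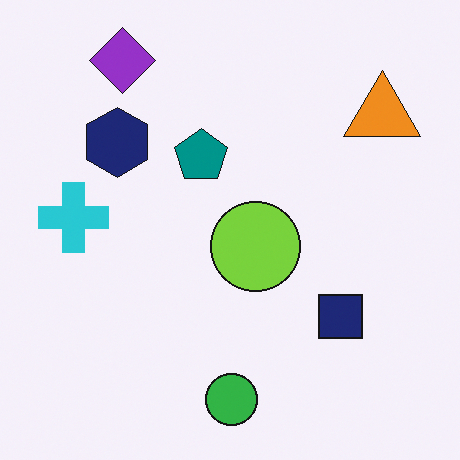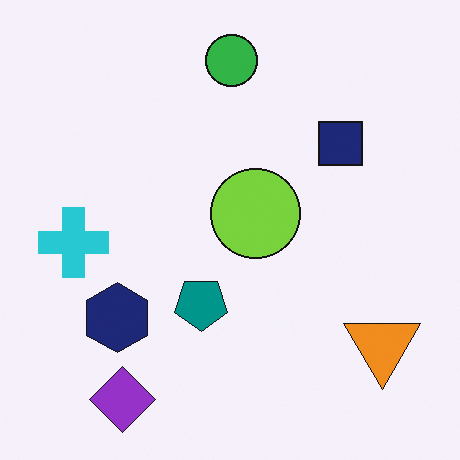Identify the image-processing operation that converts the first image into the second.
It was flipped vertically (top ↔ bottom).

The purple diamond is in the top-left of the first image and the bottom-left of the second — shapes on opposite sides of the horizontal midline have swapped in a mirror flip.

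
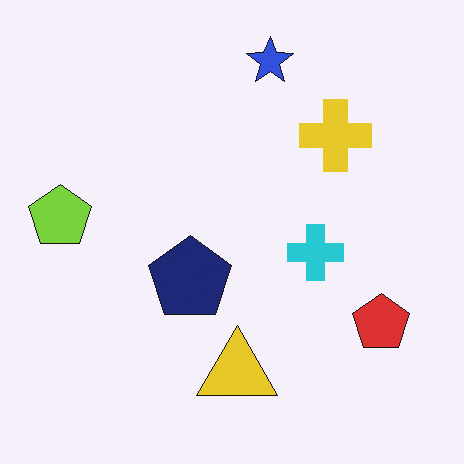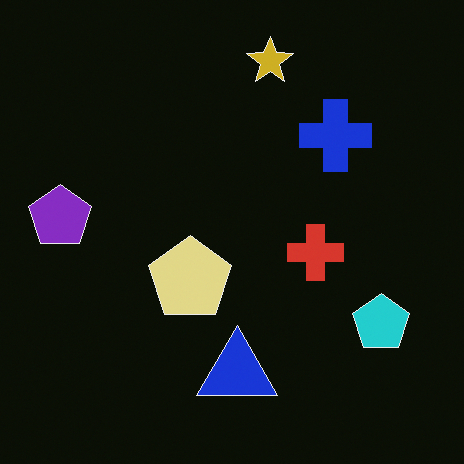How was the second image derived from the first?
The second image is the first color-inverted (negative).

The light background has become dark and every shape's color is its complement — a photographic negative.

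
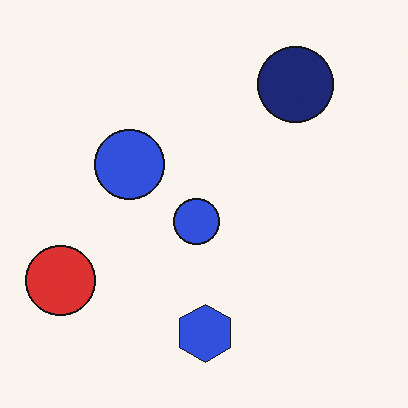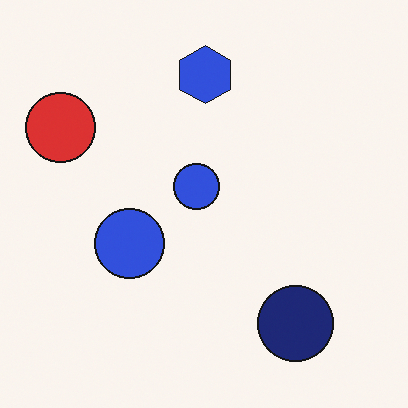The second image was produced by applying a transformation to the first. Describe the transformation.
The image was flipped vertically (top ↔ bottom).

The blue hexagon is in the bottom of the first image and the top of the second — shapes on opposite sides of the horizontal midline have swapped in a mirror flip.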